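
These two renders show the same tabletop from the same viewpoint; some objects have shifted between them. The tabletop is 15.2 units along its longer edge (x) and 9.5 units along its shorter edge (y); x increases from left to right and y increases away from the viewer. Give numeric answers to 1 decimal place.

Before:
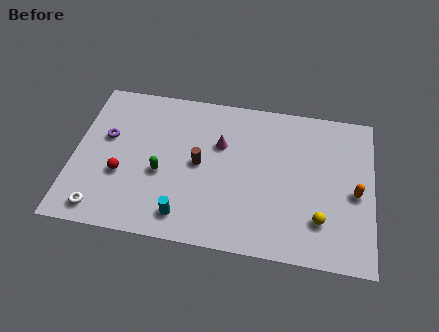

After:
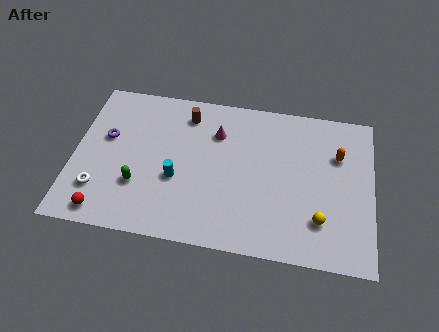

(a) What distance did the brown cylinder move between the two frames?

3.1

The brown cylinder was near (6.4, 4.8) before and (5.6, 7.8) after, so it travelled √(0.8² + 3.0²) ≈ 3.1 units.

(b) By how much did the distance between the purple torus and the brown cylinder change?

-0.4

They were about 4.9 units apart before and 4.5 after — 0.4 units closer together.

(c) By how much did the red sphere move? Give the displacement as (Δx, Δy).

(-0.7, -2.4)

From the two frames, the red sphere sits at roughly (2.5, 3.5) before and (1.8, 1.1) after.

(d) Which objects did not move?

the yellow sphere and the purple torus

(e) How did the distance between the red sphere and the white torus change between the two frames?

-1.1

Before: roughly 2.5 units apart; after: 1.4. That's 1.1 units closer together.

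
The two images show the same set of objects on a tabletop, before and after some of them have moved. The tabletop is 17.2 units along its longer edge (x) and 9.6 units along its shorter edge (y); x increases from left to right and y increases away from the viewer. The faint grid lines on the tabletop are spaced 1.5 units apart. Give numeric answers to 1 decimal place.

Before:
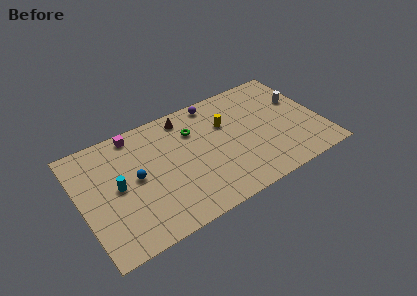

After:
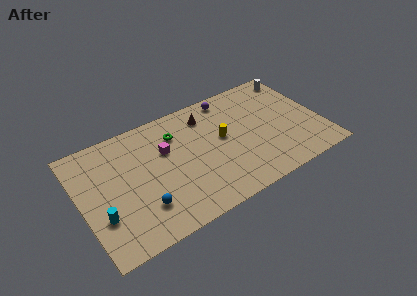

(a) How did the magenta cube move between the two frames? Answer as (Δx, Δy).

(1.9, -2.4)

The magenta cube started near (4.3, 8.6) and ended near (6.2, 6.2).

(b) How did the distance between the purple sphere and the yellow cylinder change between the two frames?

+1.1

They were about 2.3 units apart before and 3.4 after — 1.1 units further apart.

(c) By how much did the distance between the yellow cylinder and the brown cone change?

-0.8

They were about 3.3 units apart before and 2.5 after — 0.8 units closer together.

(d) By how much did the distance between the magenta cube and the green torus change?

-3.0

The distance was about 4.3 in the first image and 1.3 in the second, so they moved 3.0 units closer together.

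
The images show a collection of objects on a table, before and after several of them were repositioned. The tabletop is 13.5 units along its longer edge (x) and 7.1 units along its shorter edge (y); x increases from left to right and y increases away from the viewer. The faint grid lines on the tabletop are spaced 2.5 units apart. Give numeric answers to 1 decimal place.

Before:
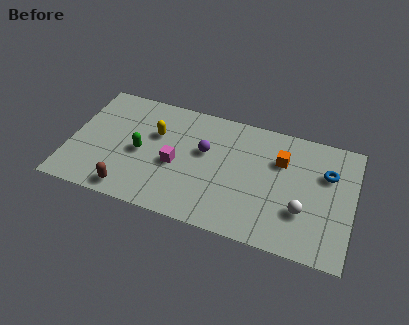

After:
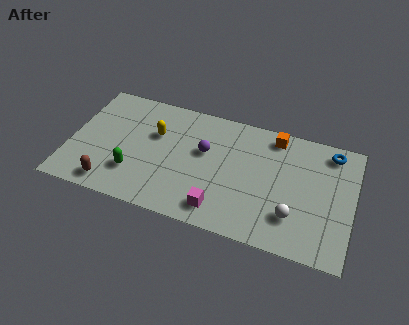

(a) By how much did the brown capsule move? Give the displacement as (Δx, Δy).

(-0.9, 0.1)

From the two frames, the brown capsule sits at roughly (3.1, 0.9) before and (2.2, 1.0) after.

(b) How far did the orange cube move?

1.4

From (10.0, 4.9) to (9.6, 6.2), the orange cube covered √(0.4² + 1.3²) ≈ 1.4 units.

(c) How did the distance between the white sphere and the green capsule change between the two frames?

-0.3

The distance was about 7.9 in the first image and 7.6 in the second, so they moved 0.3 units closer together.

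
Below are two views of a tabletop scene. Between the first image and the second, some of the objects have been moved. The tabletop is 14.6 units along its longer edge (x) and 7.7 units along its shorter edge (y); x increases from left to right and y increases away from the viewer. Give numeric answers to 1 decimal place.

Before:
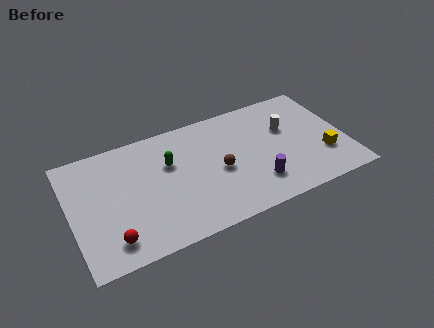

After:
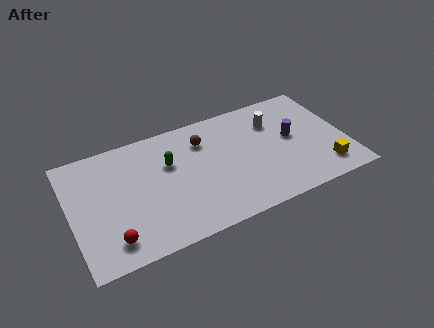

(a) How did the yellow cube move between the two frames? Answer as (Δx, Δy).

(-0.1, -0.9)

The yellow cube was at about (13.3, 2.4) and moved to about (13.2, 1.5).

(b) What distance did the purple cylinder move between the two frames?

3.2

From (9.6, 1.9) to (11.8, 4.2), the purple cylinder covered √(2.2² + 2.3²) ≈ 3.2 units.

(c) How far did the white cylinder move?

0.9

From (11.6, 4.9) to (11.0, 5.6), the white cylinder covered √(0.6² + 0.7²) ≈ 0.9 units.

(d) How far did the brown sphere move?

2.4

The brown sphere moved from about (7.8, 3.5) to (7.2, 5.8), a distance of √(0.6² + 2.3²) ≈ 2.4.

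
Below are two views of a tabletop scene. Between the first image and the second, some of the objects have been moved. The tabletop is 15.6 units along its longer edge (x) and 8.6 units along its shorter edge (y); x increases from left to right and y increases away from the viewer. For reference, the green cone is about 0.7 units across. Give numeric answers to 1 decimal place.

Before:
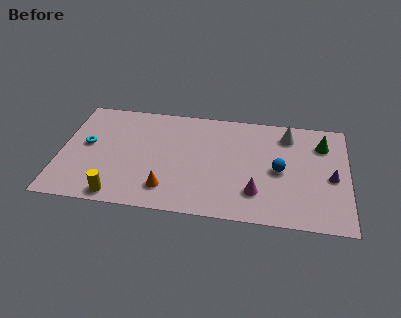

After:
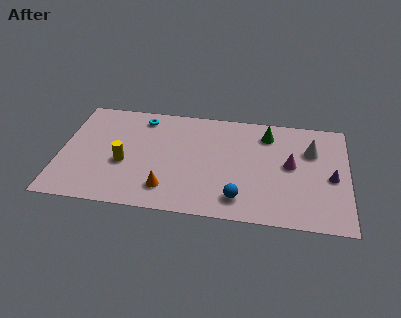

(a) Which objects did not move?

the orange cone and the purple cone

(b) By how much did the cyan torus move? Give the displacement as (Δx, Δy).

(2.9, 2.6)

The cyan torus started near (1.4, 4.7) and ended near (4.3, 7.3).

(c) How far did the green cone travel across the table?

3.0

The green cone was near (14.2, 6.5) before and (11.2, 6.9) after, so it travelled √(3.0² + 0.4²) ≈ 3.0 units.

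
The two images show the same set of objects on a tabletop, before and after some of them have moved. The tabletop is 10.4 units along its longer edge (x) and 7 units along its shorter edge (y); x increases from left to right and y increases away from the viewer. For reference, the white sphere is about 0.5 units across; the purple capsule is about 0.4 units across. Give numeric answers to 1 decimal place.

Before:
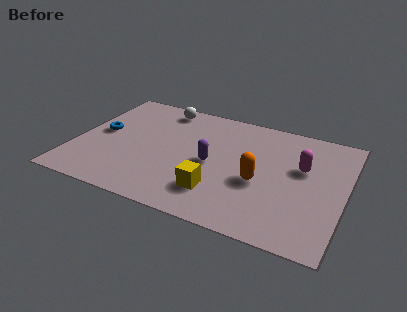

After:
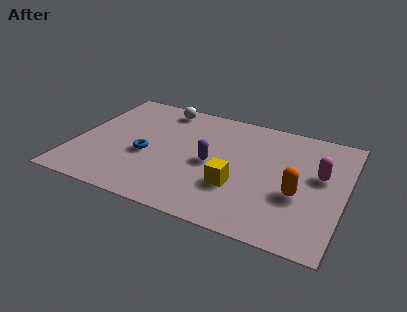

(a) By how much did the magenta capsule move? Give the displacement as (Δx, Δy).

(0.7, -0.2)

The magenta capsule was at about (8.7, 4.3) and moved to about (9.4, 4.1).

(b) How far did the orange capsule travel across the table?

1.5

From (7.2, 2.9) to (8.7, 2.7), the orange capsule covered √(1.5² + 0.2²) ≈ 1.5 units.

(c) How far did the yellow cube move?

0.9

From (5.7, 1.7) to (6.4, 2.3), the yellow cube covered √(0.7² + 0.6²) ≈ 0.9 units.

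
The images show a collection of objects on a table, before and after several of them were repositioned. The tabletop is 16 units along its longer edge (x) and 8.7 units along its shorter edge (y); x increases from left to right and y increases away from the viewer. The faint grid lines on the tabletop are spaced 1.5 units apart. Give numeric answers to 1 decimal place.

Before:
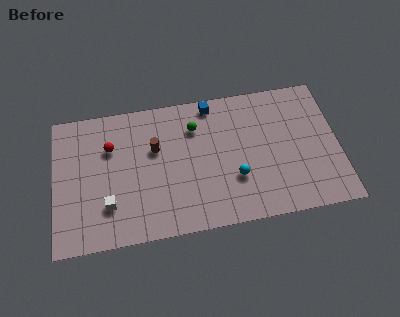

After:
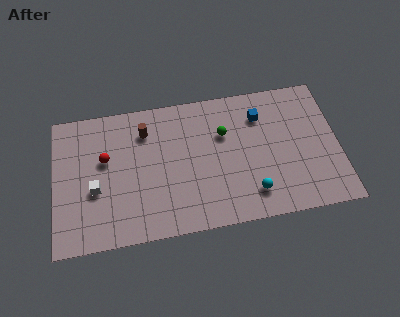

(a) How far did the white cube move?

1.3

From (3.0, 2.4) to (2.3, 3.5), the white cube covered √(0.7² + 1.1²) ≈ 1.3 units.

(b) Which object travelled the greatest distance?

the blue cube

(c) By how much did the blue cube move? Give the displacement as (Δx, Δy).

(2.7, -1.2)

The blue cube started near (9.0, 7.8) and ended near (11.7, 6.6).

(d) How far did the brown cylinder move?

1.3

From (5.7, 5.5) to (5.2, 6.7), the brown cylinder covered √(0.5² + 1.2²) ≈ 1.3 units.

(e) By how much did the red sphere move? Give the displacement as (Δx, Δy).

(-0.3, -0.7)

The red sphere was at about (3.2, 6.0) and moved to about (2.9, 5.3).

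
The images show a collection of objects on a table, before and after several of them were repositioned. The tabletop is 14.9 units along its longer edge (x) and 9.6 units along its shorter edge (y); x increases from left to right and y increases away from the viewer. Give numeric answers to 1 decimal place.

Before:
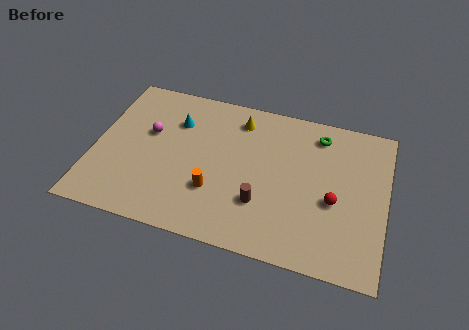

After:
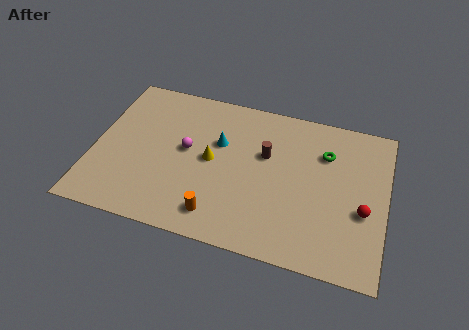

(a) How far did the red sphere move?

1.5

The red sphere moved from about (12.3, 4.0) to (13.8, 3.8), a distance of √(1.5² + 0.2²) ≈ 1.5.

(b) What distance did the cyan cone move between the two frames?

2.4

The cyan cone was near (4.0, 6.9) before and (6.3, 6.1) after, so it travelled √(2.3² + 0.8²) ≈ 2.4 units.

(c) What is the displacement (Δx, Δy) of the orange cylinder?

(0.3, -1.4)

From the two frames, the orange cylinder sits at roughly (6.3, 3.0) before and (6.6, 1.6) after.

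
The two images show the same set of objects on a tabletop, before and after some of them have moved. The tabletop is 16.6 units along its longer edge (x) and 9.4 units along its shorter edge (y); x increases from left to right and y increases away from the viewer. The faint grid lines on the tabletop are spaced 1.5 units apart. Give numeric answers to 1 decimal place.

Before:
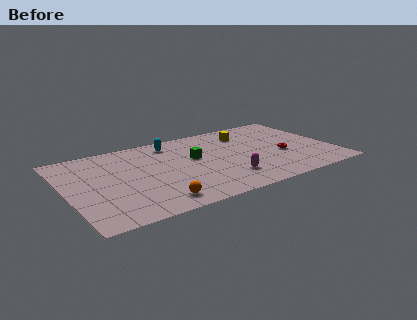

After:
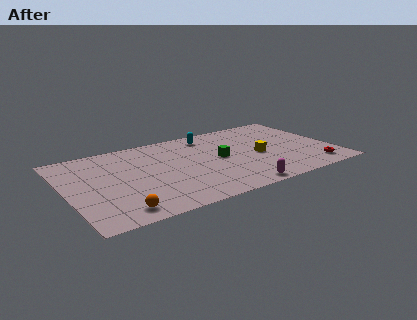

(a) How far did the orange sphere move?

2.3

The orange sphere was near (5.0, 1.4) before and (2.7, 1.3) after, so it travelled √(2.3² + 0.1²) ≈ 2.3 units.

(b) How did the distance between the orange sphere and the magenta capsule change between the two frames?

+2.6

Before: roughly 4.7 units apart; after: 7.3. That's 2.6 units further apart.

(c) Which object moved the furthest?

the yellow cube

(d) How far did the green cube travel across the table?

1.7

The green cube was near (8.0, 5.5) before and (9.5, 4.8) after, so it travelled √(1.5² + 0.7²) ≈ 1.7 units.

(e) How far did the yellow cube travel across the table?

3.1

The yellow cube moved from about (11.6, 7.3) to (11.9, 4.2), a distance of √(0.3² + 3.1²) ≈ 3.1.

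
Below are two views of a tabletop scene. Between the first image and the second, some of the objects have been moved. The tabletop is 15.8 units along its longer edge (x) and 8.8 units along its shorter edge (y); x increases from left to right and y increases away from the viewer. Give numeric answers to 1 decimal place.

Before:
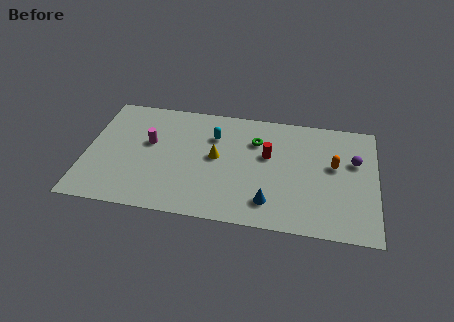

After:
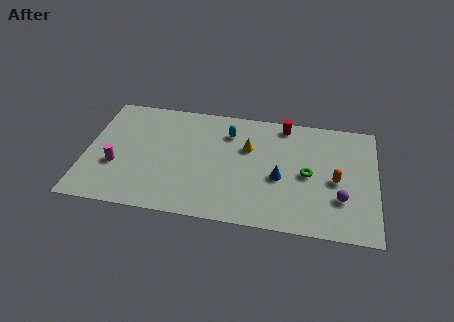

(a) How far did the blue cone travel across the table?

2.0

The blue cone was near (10.1, 1.8) before and (10.6, 3.7) after, so it travelled √(0.5² + 1.9²) ≈ 2.0 units.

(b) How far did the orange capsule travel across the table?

1.1

The orange capsule was near (13.5, 5.1) before and (13.6, 4.0) after, so it travelled √(0.1² + 1.1²) ≈ 1.1 units.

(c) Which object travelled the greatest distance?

the green torus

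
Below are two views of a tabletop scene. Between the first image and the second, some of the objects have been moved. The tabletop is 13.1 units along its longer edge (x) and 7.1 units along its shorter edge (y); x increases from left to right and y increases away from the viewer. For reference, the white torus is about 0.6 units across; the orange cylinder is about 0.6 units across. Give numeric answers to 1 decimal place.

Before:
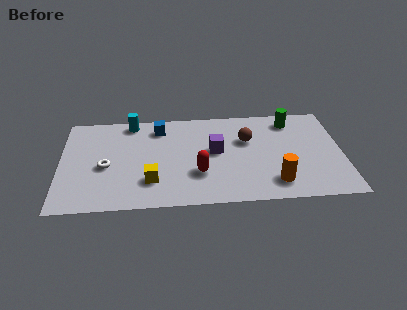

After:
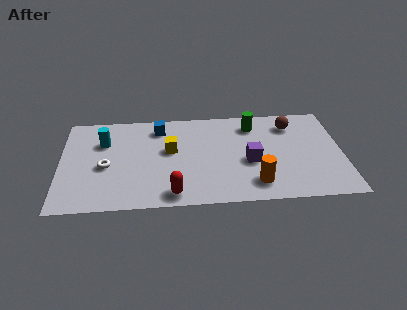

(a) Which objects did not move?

the white torus and the blue cube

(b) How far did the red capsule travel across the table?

1.8

From (6.4, 2.3) to (5.2, 0.9), the red capsule covered √(1.2² + 1.4²) ≈ 1.8 units.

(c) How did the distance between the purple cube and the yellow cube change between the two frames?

+0.3

They were about 3.6 units apart before and 3.9 after — 0.3 units further apart.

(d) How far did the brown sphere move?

2.3

The brown sphere moved from about (8.7, 4.6) to (10.8, 5.6), a distance of √(2.1² + 1.0²) ≈ 2.3.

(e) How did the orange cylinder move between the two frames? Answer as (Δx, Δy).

(-0.9, 0.0)

The orange cylinder started near (9.9, 1.4) and ended near (9.0, 1.4).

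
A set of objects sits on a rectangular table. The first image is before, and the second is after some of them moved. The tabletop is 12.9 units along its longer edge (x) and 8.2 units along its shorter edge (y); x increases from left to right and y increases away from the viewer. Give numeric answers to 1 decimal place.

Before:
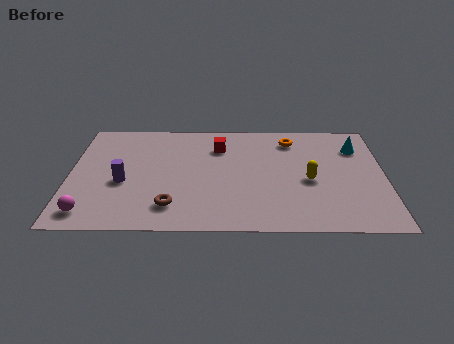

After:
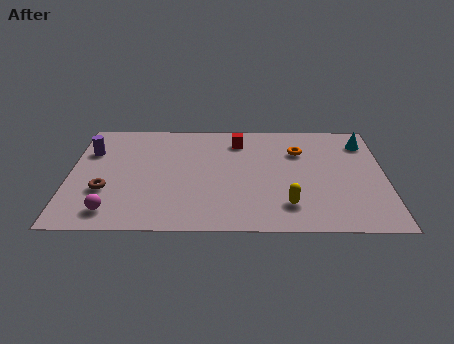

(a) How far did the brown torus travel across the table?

2.9

The brown torus was near (4.2, 1.7) before and (1.5, 2.8) after, so it travelled √(2.7² + 1.1²) ≈ 2.9 units.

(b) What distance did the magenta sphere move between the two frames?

0.9

The magenta sphere moved from about (0.9, 1.2) to (1.8, 1.3), a distance of √(0.9² + 0.1²) ≈ 0.9.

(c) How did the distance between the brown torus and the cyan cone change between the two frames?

+2.4

The distance was about 8.8 in the first image and 11.2 in the second, so they moved 2.4 units further apart.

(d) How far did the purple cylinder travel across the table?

2.7

The purple cylinder was near (2.2, 3.4) before and (0.8, 5.7) after, so it travelled √(1.4² + 2.3²) ≈ 2.7 units.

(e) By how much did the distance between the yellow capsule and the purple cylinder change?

+1.4

Before: roughly 7.6 units apart; after: 9.0. That's 1.4 units further apart.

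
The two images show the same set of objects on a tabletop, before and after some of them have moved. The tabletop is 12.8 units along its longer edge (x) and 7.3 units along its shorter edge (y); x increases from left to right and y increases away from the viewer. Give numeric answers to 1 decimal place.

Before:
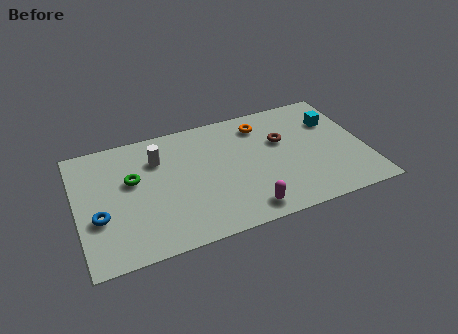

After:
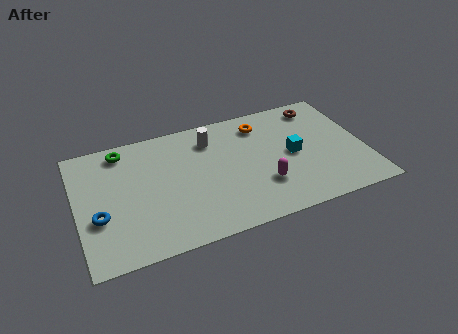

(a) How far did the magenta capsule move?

1.5

The magenta capsule moved from about (7.2, 1.0) to (8.1, 2.2), a distance of √(0.9² + 1.2²) ≈ 1.5.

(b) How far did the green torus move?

1.9

From (2.5, 4.4) to (2.2, 6.3), the green torus covered √(0.3² + 1.9²) ≈ 1.9 units.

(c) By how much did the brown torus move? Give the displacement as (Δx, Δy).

(1.9, 1.6)

The brown torus started near (9.2, 4.6) and ended near (11.1, 6.2).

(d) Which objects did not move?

the orange torus and the blue torus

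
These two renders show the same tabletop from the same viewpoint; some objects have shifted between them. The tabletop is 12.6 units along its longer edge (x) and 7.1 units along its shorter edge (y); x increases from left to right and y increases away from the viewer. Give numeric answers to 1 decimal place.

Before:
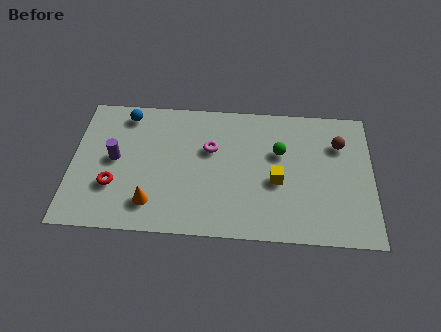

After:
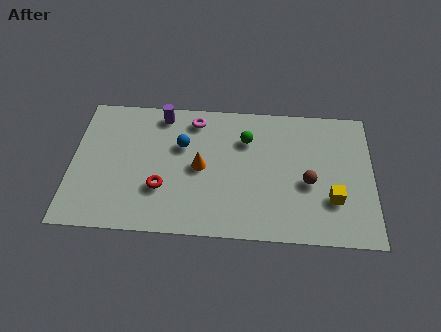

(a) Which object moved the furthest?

the purple cylinder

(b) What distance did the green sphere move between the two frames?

1.5

The green sphere moved from about (8.7, 4.5) to (7.3, 5.1), a distance of √(1.4² + 0.6²) ≈ 1.5.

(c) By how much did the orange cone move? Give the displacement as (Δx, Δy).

(2.0, 2.0)

The orange cone was at about (3.4, 1.5) and moved to about (5.4, 3.5).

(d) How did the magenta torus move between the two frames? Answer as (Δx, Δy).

(-0.7, 1.5)

The magenta torus started near (5.8, 4.5) and ended near (5.1, 6.0).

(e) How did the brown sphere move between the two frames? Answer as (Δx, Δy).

(-1.3, -2.1)

The brown sphere started near (11.2, 5.1) and ended near (9.9, 3.0).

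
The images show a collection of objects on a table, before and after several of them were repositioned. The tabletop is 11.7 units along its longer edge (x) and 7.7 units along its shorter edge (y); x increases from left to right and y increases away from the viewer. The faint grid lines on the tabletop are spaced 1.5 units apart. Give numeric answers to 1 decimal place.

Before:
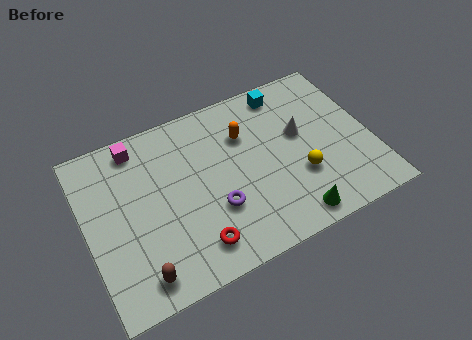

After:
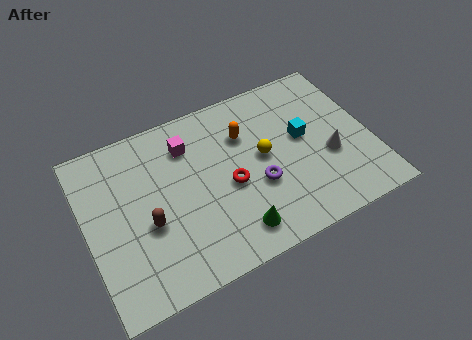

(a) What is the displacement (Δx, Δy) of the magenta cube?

(2.0, -0.8)

From the two frames, the magenta cube sits at roughly (2.4, 6.7) before and (4.4, 5.9) after.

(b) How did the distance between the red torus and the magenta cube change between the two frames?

-2.7

The distance was about 5.6 in the first image and 2.9 in the second, so they moved 2.7 units closer together.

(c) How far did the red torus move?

2.6

The red torus was near (4.1, 1.4) before and (5.8, 3.4) after, so it travelled √(1.7² + 2.0²) ≈ 2.6 units.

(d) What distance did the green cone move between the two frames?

2.3

The green cone was near (8.0, 0.9) before and (5.7, 1.3) after, so it travelled √(2.3² + 0.4²) ≈ 2.3 units.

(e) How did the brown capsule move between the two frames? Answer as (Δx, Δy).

(0.6, 2.0)

The brown capsule was at about (1.8, 1.1) and moved to about (2.4, 3.1).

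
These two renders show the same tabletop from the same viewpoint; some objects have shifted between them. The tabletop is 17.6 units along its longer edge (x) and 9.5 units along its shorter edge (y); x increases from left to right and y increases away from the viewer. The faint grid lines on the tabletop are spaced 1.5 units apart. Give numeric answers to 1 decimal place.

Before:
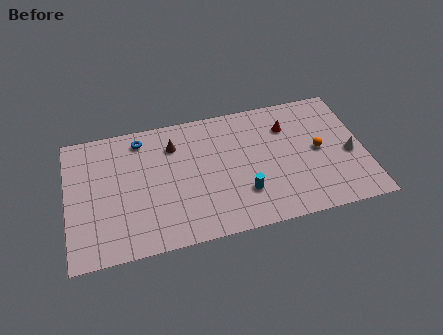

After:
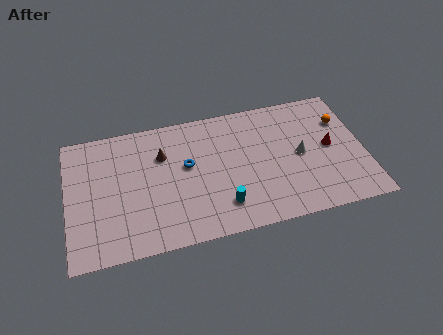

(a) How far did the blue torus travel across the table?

3.7

From (4.5, 8.1) to (7.1, 5.5), the blue torus covered √(2.6² + 2.6²) ≈ 3.7 units.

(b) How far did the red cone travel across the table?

3.2

The red cone was near (13.2, 7.0) before and (15.6, 4.9) after, so it travelled √(2.4² + 2.1²) ≈ 3.2 units.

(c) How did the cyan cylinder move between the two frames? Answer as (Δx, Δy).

(-1.3, -0.6)

From the two frames, the cyan cylinder sits at roughly (10.3, 2.7) before and (9.0, 2.1) after.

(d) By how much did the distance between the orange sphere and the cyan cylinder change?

+3.7

They were about 5.1 units apart before and 8.8 after — 3.7 units further apart.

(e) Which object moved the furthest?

the blue torus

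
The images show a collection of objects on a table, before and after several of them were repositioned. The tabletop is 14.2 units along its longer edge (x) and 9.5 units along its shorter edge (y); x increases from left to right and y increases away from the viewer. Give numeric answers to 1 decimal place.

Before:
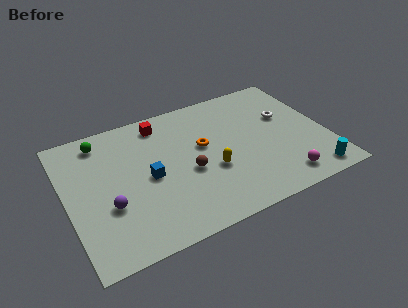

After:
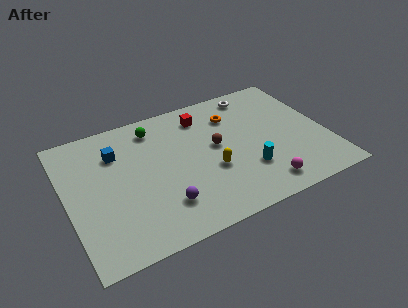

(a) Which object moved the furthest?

the cyan cylinder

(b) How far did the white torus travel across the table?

2.8

The white torus moved from about (12.2, 5.9) to (10.8, 8.3), a distance of √(1.4² + 2.4²) ≈ 2.8.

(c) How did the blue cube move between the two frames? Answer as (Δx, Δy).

(-1.5, 2.4)

From the two frames, the blue cube sits at roughly (4.4, 4.5) before and (2.9, 6.9) after.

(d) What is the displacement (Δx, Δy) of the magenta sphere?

(-1.1, 0.0)

From the two frames, the magenta sphere sits at roughly (11.3, 1.4) before and (10.2, 1.4) after.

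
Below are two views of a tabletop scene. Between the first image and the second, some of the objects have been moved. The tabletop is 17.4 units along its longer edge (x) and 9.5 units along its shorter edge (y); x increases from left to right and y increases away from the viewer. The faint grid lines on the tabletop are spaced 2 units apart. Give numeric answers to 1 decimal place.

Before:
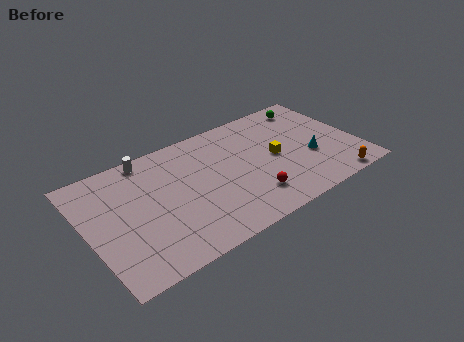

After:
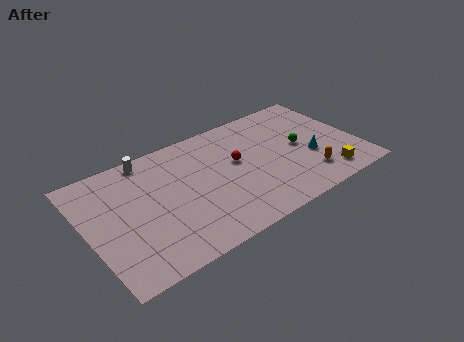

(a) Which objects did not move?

the white cylinder and the cyan cone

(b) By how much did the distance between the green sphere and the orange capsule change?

-4.6

They were about 7.3 units apart before and 2.7 after — 4.6 units closer together.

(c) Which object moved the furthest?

the yellow cube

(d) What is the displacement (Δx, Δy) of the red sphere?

(-0.3, 3.3)

From the two frames, the red sphere sits at roughly (10.0, 2.2) before and (9.7, 5.5) after.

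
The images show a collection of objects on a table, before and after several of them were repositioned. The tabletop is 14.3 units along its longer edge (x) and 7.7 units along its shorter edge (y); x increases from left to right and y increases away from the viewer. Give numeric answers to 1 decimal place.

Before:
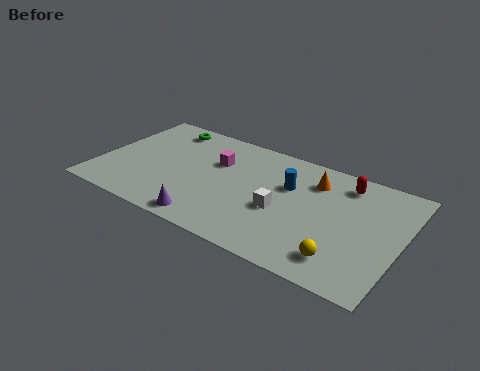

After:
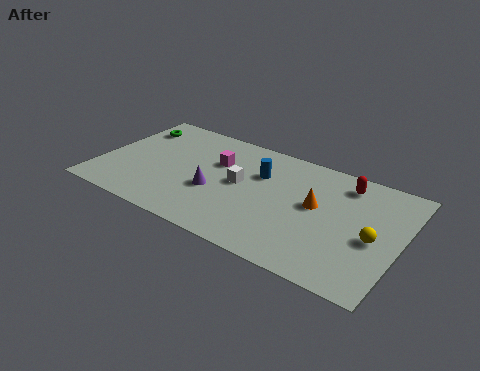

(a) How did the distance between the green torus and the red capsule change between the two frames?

+1.5

The distance was about 8.8 in the first image and 10.3 in the second, so they moved 1.5 units further apart.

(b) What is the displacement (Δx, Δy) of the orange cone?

(0.3, -1.6)

From the two frames, the orange cone sits at roughly (10.0, 5.9) before and (10.3, 4.3) after.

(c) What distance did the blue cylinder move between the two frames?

1.4

The blue cylinder moved from about (8.9, 5.0) to (7.5, 5.2), a distance of √(1.4² + 0.2²) ≈ 1.4.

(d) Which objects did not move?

the magenta cube and the red capsule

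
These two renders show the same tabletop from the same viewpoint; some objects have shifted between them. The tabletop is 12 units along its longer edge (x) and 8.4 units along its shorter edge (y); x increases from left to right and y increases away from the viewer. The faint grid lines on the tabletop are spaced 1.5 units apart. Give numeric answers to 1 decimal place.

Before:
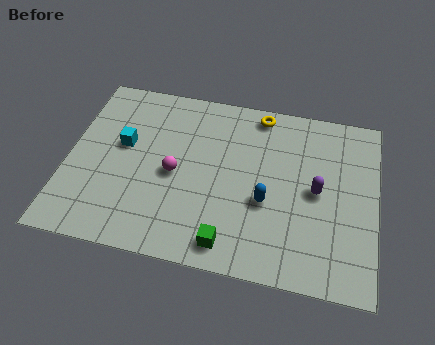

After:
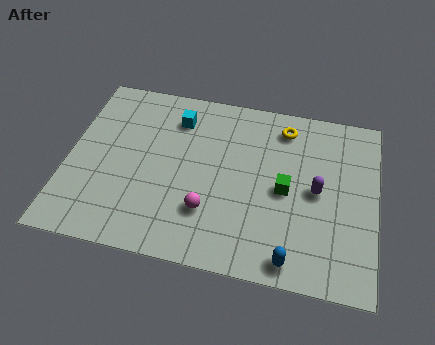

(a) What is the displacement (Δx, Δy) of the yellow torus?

(1.0, -0.5)

From the two frames, the yellow torus sits at roughly (7.3, 7.5) before and (8.3, 7.0) after.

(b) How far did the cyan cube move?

2.6

The cyan cube moved from about (2.1, 4.9) to (4.1, 6.6), a distance of √(2.0² + 1.7²) ≈ 2.6.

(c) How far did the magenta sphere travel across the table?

2.1

The magenta sphere moved from about (4.2, 3.9) to (5.6, 2.4), a distance of √(1.4² + 1.5²) ≈ 2.1.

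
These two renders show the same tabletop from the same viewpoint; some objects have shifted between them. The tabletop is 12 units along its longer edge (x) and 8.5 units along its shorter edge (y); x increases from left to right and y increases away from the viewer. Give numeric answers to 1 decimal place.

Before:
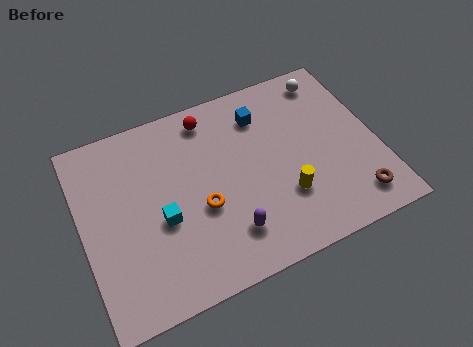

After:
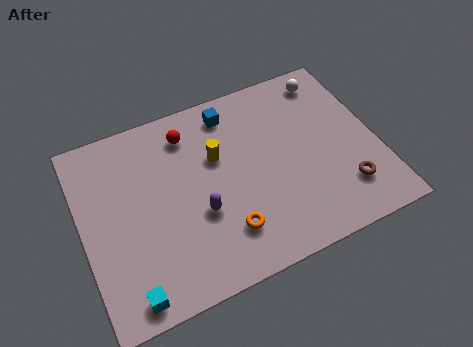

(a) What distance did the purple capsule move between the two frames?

1.6

The purple capsule was near (5.6, 1.9) before and (4.6, 3.2) after, so it travelled √(1.0² + 1.3²) ≈ 1.6 units.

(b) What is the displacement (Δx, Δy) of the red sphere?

(-0.9, -0.4)

From the two frames, the red sphere sits at roughly (5.5, 7.3) before and (4.6, 6.9) after.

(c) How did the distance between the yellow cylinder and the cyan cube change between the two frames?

+1.1

The distance was about 5.0 in the first image and 6.1 in the second, so they moved 1.1 units further apart.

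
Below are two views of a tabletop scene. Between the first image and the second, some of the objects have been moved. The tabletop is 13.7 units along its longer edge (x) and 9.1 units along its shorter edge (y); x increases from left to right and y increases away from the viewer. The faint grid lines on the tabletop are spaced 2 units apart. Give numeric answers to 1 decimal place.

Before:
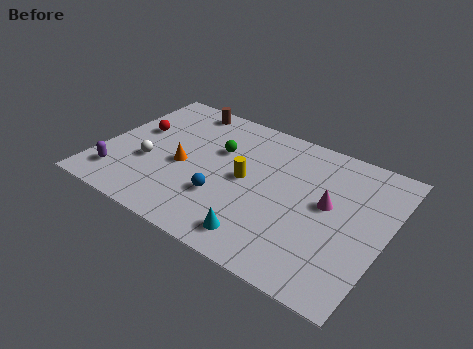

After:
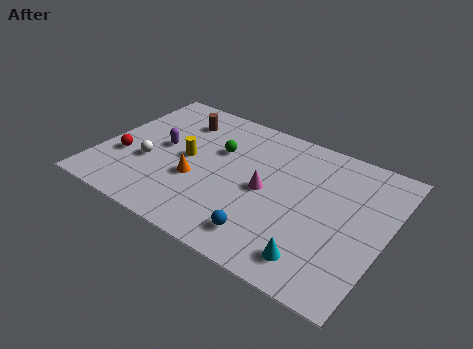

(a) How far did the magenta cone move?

3.0

The magenta cone was near (10.9, 5.0) before and (8.0, 4.4) after, so it travelled √(2.9² + 0.6²) ≈ 3.0 units.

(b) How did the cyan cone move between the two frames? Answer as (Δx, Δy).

(2.6, 0.1)

From the two frames, the cyan cone sits at roughly (8.3, 1.4) before and (10.9, 1.5) after.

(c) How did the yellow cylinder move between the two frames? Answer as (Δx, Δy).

(-2.9, 0.0)

The yellow cylinder was at about (7.0, 4.6) and moved to about (4.1, 4.6).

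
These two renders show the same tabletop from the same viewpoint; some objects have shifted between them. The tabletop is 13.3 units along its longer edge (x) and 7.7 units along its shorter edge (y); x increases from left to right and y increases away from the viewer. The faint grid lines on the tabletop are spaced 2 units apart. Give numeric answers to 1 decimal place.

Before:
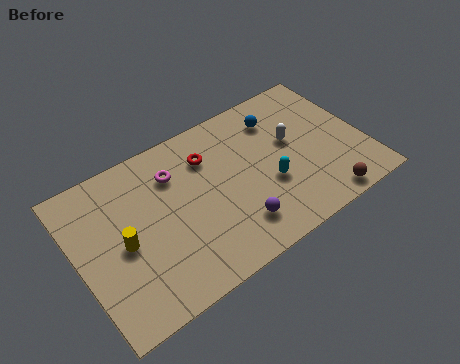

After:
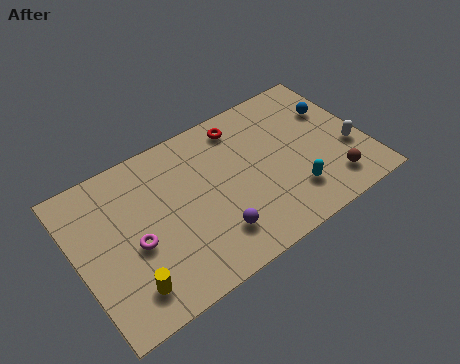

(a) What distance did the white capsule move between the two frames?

2.9

The white capsule was near (10.1, 4.5) before and (12.5, 2.8) after, so it travelled √(2.4² + 1.7²) ≈ 2.9 units.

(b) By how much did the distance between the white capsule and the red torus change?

+1.8

Before: roughly 4.0 units apart; after: 5.8. That's 1.8 units further apart.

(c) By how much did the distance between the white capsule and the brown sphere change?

-2.1

Before: roughly 3.8 units apart; after: 1.7. That's 2.1 units closer together.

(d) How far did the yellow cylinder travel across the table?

2.1

The yellow cylinder moved from about (2.0, 3.6) to (1.9, 1.5), a distance of √(0.1² + 2.1²) ≈ 2.1.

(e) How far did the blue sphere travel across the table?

2.6

From (9.7, 6.0) to (12.2, 5.2), the blue sphere covered √(2.5² + 0.8²) ≈ 2.6 units.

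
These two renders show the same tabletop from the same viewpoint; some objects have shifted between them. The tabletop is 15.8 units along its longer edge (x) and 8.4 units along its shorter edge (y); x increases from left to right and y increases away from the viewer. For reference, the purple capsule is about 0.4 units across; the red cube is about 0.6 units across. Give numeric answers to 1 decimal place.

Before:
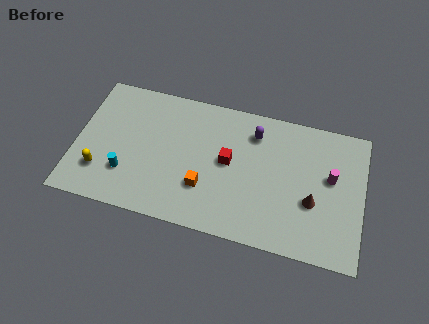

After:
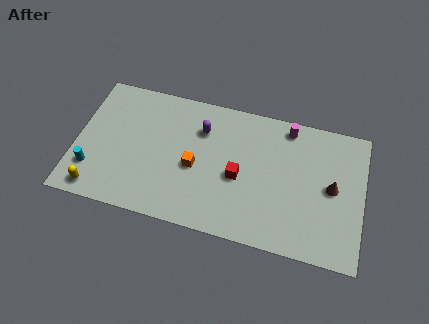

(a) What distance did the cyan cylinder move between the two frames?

1.9

The cyan cylinder was near (2.9, 2.4) before and (1.0, 2.2) after, so it travelled √(1.9² + 0.2²) ≈ 1.9 units.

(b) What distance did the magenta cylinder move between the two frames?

3.5

From (14.0, 4.9) to (11.5, 7.4), the magenta cylinder covered √(2.5² + 2.5²) ≈ 3.5 units.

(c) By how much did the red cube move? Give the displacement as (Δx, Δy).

(0.6, -0.8)

The red cube was at about (8.4, 4.5) and moved to about (9.0, 3.7).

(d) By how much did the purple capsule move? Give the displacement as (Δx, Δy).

(-2.9, -0.5)

From the two frames, the purple capsule sits at roughly (9.7, 6.6) before and (6.8, 6.1) after.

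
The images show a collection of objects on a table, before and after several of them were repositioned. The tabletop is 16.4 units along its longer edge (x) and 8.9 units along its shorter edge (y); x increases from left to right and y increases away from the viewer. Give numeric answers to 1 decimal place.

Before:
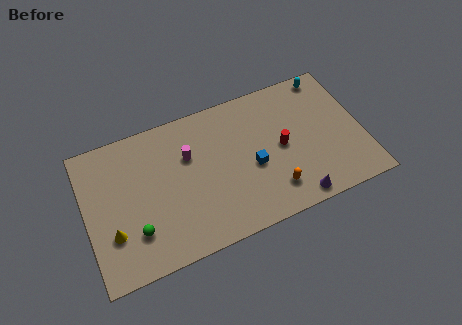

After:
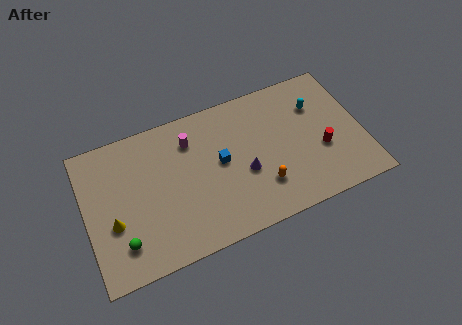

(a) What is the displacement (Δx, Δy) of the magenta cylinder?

(0.2, 0.9)

From the two frames, the magenta cylinder sits at roughly (6.2, 5.9) before and (6.4, 6.8) after.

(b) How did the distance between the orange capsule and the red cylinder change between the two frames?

+1.2

Before: roughly 2.6 units apart; after: 3.8. That's 1.2 units further apart.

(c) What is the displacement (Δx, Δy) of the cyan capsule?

(-0.9, -1.7)

The cyan capsule was at about (14.8, 8.0) and moved to about (13.9, 6.3).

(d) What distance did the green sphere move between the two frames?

0.9

From (2.7, 2.4) to (1.9, 2.0), the green sphere covered √(0.8² + 0.4²) ≈ 0.9 units.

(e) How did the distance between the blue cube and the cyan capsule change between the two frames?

-0.4

The distance was about 6.5 in the first image and 6.1 in the second, so they moved 0.4 units closer together.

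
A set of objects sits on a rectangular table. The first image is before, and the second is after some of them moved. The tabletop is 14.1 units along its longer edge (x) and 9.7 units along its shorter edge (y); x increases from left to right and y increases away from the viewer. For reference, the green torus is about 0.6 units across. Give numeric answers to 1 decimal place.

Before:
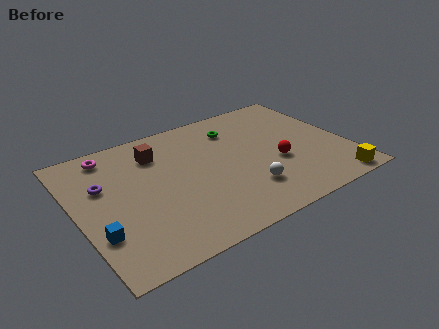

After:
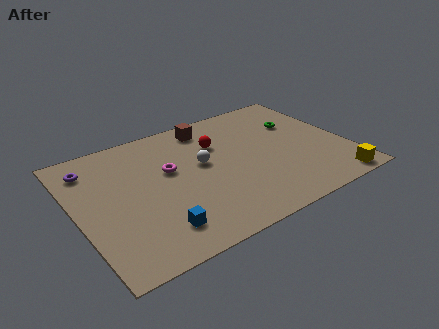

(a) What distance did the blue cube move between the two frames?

3.0

The blue cube was near (0.8, 2.9) before and (3.6, 1.9) after, so it travelled √(2.8² + 1.0²) ≈ 3.0 units.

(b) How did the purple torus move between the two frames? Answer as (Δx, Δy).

(-0.4, 1.6)

The purple torus started near (1.5, 6.2) and ended near (1.1, 7.8).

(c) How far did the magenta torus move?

3.7

From (2.2, 8.4) to (4.9, 5.8), the magenta torus covered √(2.7² + 2.6²) ≈ 3.7 units.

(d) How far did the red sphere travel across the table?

4.0

From (10.3, 3.8) to (7.6, 6.7), the red sphere covered √(2.7² + 2.9²) ≈ 4.0 units.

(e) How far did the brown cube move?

3.0

The brown cube moved from about (4.5, 7.4) to (7.4, 8.3), a distance of √(2.9² + 0.9²) ≈ 3.0.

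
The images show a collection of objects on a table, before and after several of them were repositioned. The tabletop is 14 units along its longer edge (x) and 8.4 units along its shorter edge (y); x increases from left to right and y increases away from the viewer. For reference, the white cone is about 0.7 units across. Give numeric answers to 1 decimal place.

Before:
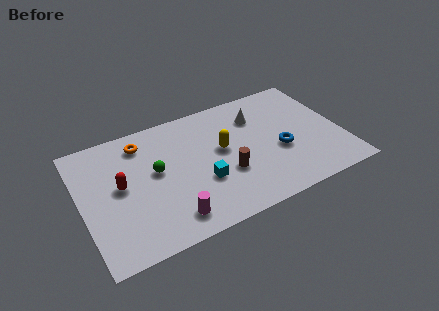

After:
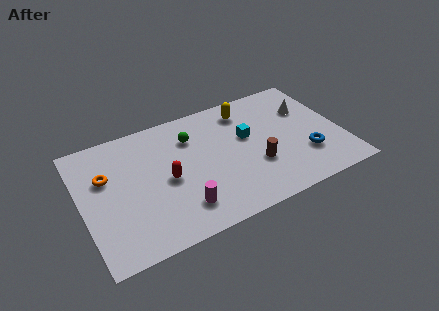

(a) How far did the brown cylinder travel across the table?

1.6

From (7.6, 3.0) to (9.2, 2.9), the brown cylinder covered √(1.6² + 0.1²) ≈ 1.6 units.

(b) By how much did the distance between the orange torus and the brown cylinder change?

+2.5

Before: roughly 5.7 units apart; after: 8.2. That's 2.5 units further apart.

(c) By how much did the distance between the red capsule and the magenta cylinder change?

-1.7

The distance was about 3.9 in the first image and 2.2 in the second, so they moved 1.7 units closer together.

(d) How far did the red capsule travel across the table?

2.5

The red capsule moved from about (2.1, 4.5) to (4.5, 3.9), a distance of √(2.4² + 0.6²) ≈ 2.5.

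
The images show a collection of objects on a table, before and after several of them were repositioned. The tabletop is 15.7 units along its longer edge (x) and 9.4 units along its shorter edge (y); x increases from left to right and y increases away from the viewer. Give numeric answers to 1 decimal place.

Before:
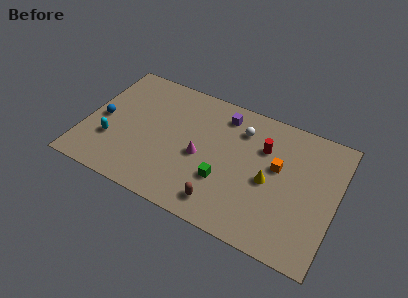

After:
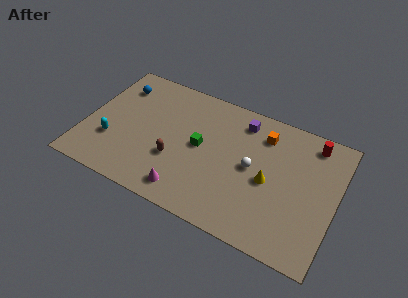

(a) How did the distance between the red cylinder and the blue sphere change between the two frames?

+2.1

The distance was about 10.2 in the first image and 12.3 in the second, so they moved 2.1 units further apart.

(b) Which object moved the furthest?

the brown capsule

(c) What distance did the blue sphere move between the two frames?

3.0

The blue sphere was near (1.0, 4.4) before and (1.6, 7.3) after, so it travelled √(0.6² + 2.9²) ≈ 3.0 units.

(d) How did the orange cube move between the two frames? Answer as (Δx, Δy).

(-1.1, 1.9)

From the two frames, the orange cube sits at roughly (12.0, 5.5) before and (10.9, 7.4) after.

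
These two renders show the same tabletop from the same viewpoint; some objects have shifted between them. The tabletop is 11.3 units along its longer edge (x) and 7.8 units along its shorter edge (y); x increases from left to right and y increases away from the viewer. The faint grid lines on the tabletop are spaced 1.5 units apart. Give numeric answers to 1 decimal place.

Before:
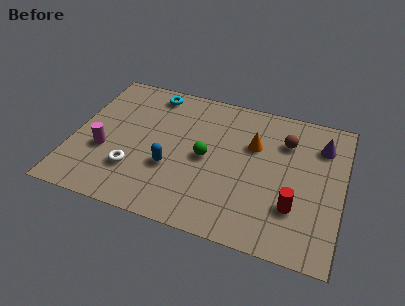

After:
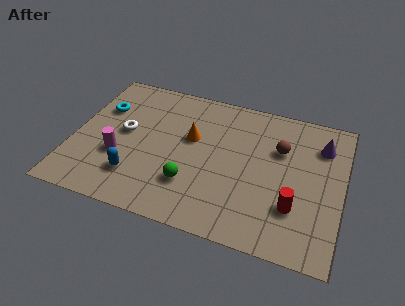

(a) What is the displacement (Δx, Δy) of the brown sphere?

(-0.2, -0.5)

The brown sphere started near (8.8, 5.7) and ended near (8.6, 5.2).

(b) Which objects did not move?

the red cylinder and the purple cone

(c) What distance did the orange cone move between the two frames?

2.6

From (7.5, 5.1) to (4.9, 4.7), the orange cone covered √(2.6² + 0.4²) ≈ 2.6 units.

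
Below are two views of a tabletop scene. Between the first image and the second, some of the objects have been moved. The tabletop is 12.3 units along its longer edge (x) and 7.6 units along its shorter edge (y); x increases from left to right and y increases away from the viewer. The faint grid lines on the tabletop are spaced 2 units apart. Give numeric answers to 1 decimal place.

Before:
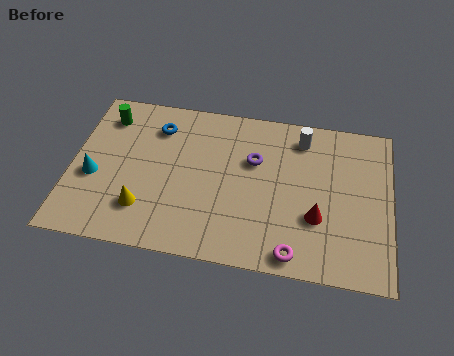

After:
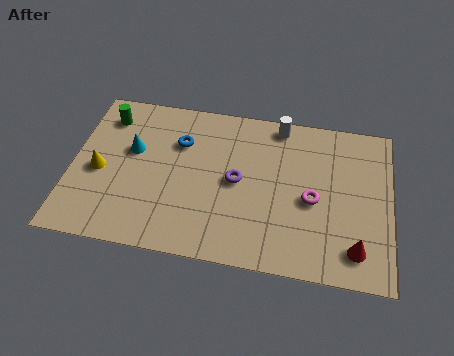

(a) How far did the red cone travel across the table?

1.9

The red cone was near (9.5, 2.6) before and (11.0, 1.4) after, so it travelled √(1.5² + 1.2²) ≈ 1.9 units.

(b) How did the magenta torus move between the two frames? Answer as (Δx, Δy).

(0.6, 2.6)

The magenta torus was at about (8.7, 0.8) and moved to about (9.3, 3.4).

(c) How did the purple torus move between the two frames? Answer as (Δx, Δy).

(-0.6, -1.1)

The purple torus started near (7.0, 4.9) and ended near (6.4, 3.8).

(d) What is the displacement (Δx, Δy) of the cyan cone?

(1.4, 1.5)

The cyan cone started near (0.9, 3.1) and ended near (2.3, 4.6).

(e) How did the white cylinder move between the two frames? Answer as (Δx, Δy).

(-0.9, 0.5)

The white cylinder started near (8.8, 6.3) and ended near (7.9, 6.8).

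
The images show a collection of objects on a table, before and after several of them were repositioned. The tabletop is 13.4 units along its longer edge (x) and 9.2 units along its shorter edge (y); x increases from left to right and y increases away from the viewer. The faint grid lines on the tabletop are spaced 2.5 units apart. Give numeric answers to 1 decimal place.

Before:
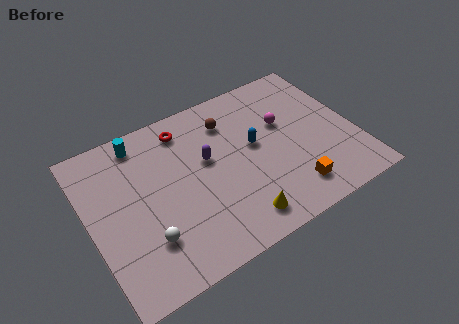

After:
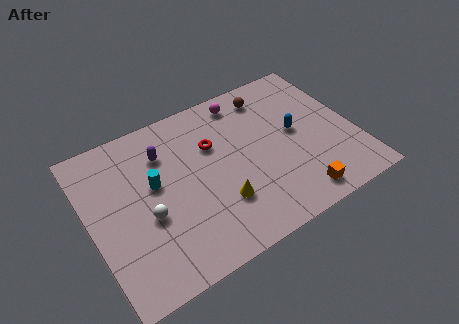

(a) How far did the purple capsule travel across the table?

2.4

The purple capsule was near (6.0, 5.4) before and (4.0, 6.8) after, so it travelled √(2.0² + 1.4²) ≈ 2.4 units.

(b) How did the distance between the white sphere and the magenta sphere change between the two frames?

-1.1

Before: roughly 8.2 units apart; after: 7.1. That's 1.1 units closer together.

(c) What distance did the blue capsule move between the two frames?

2.1

The blue capsule was near (8.4, 5.1) before and (10.5, 4.9) after, so it travelled √(2.1² + 0.2²) ≈ 2.1 units.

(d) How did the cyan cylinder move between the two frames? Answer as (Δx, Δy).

(0.3, -2.7)

From the two frames, the cyan cylinder sits at roughly (3.0, 8.0) before and (3.3, 5.3) after.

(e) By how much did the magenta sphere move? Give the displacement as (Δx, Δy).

(-1.7, 2.3)

The magenta sphere was at about (10.0, 5.7) and moved to about (8.3, 8.0).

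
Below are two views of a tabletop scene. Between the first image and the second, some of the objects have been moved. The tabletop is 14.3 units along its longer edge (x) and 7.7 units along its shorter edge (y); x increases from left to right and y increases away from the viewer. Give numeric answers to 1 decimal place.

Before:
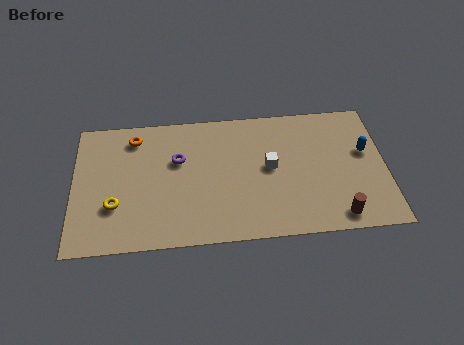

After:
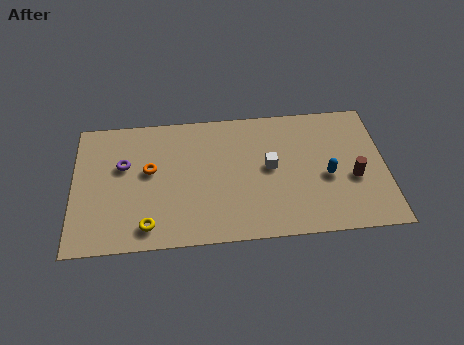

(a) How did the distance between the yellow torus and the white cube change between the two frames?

-1.0

The distance was about 7.3 in the first image and 6.3 in the second, so they moved 1.0 units closer together.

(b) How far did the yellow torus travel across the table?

2.0

From (1.9, 2.5) to (3.4, 1.2), the yellow torus covered √(1.5² + 1.3²) ≈ 2.0 units.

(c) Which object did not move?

the white cube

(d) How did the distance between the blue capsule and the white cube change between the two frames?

-1.7

Before: roughly 4.4 units apart; after: 2.7. That's 1.7 units closer together.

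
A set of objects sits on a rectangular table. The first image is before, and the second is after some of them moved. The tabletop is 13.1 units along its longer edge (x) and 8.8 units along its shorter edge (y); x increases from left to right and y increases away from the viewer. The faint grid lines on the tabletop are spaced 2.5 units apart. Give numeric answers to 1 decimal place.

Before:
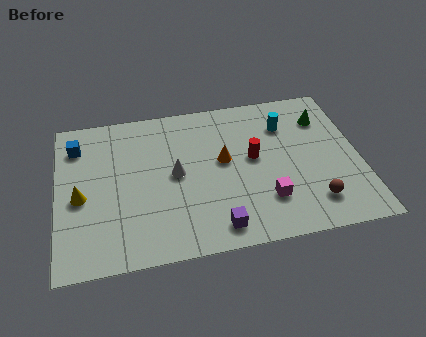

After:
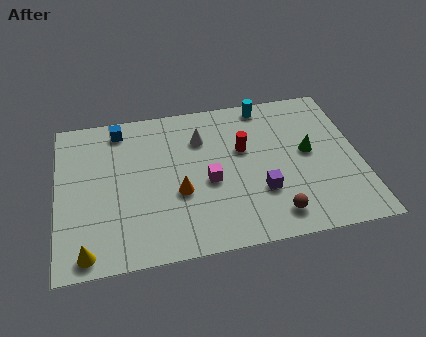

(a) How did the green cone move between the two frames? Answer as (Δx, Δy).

(-0.8, -1.9)

The green cone started near (11.7, 6.6) and ended near (10.9, 4.7).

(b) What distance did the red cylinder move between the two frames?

0.7

From (8.5, 4.8) to (8.1, 5.4), the red cylinder covered √(0.4² + 0.6²) ≈ 0.7 units.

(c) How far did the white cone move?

2.2

The white cone was near (5.1, 4.5) before and (6.3, 6.4) after, so it travelled √(1.2² + 1.9²) ≈ 2.2 units.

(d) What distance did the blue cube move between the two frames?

2.0

From (0.9, 6.9) to (2.8, 7.6), the blue cube covered √(1.9² + 0.7²) ≈ 2.0 units.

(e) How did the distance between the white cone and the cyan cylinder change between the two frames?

-2.0

They were about 5.3 units apart before and 3.3 after — 2.0 units closer together.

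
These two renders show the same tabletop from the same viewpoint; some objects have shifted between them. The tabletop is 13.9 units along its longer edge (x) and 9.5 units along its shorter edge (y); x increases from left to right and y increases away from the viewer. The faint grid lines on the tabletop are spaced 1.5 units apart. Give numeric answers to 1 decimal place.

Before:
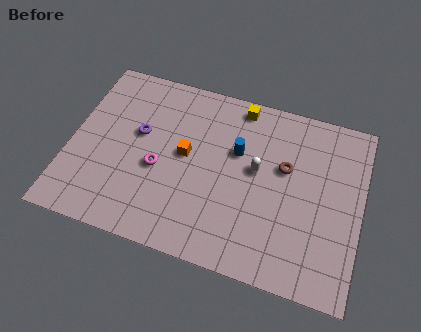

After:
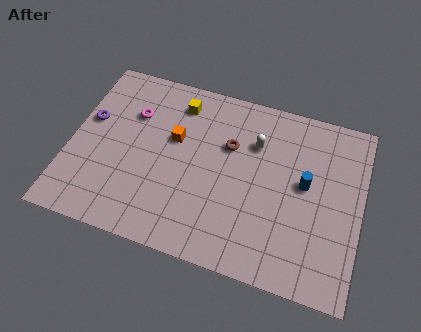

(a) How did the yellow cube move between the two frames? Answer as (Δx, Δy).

(-2.9, -0.7)

From the two frames, the yellow cube sits at roughly (7.8, 8.5) before and (4.9, 7.8) after.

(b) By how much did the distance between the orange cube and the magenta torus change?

+0.6

The distance was about 1.6 in the first image and 2.2 in the second, so they moved 0.6 units further apart.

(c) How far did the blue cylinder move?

3.4

The blue cylinder moved from about (7.9, 6.0) to (11.2, 5.2), a distance of √(3.3² + 0.8²) ≈ 3.4.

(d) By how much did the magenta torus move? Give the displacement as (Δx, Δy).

(-1.5, 2.6)

The magenta torus started near (4.3, 4.0) and ended near (2.8, 6.6).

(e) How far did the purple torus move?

2.4

From (3.2, 5.6) to (0.8, 5.7), the purple torus covered √(2.4² + 0.1²) ≈ 2.4 units.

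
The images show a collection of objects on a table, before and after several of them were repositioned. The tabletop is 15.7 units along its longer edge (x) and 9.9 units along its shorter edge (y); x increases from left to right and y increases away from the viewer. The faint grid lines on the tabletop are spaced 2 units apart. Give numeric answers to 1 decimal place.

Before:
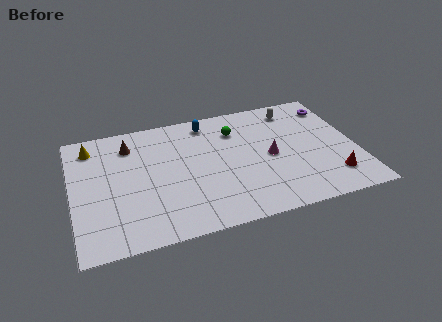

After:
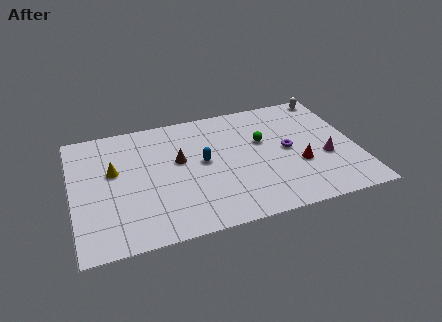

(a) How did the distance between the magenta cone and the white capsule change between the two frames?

+1.3

The distance was about 4.0 in the first image and 5.3 in the second, so they moved 1.3 units further apart.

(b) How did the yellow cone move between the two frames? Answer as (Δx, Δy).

(1.1, -2.3)

The yellow cone started near (1.2, 8.2) and ended near (2.3, 5.9).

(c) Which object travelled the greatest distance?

the purple torus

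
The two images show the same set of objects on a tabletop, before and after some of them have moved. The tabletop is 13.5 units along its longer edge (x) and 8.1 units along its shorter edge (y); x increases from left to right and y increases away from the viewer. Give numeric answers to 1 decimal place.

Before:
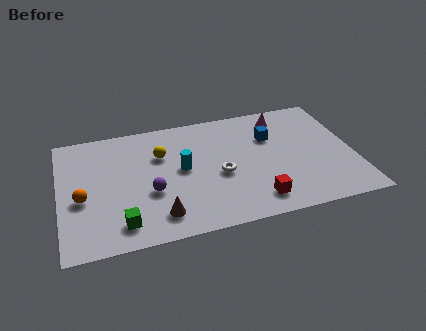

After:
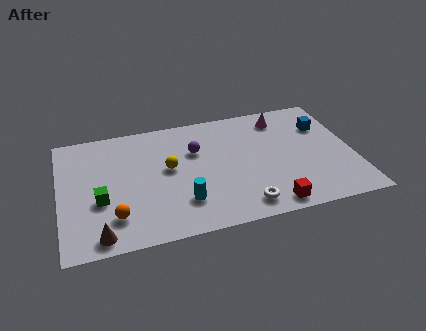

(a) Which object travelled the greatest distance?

the purple sphere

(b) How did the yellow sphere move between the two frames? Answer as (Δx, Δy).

(0.3, -1.0)

The yellow sphere started near (4.7, 5.5) and ended near (5.0, 4.5).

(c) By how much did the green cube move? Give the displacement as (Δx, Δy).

(-0.9, 1.7)

The green cube was at about (2.7, 1.4) and moved to about (1.8, 3.1).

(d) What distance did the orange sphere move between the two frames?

2.1

The orange sphere moved from about (1.0, 3.4) to (2.4, 1.9), a distance of √(1.4² + 1.5²) ≈ 2.1.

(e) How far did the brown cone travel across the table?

2.8

The brown cone was near (4.4, 1.5) before and (1.7, 0.9) after, so it travelled √(2.7² + 0.6²) ≈ 2.8 units.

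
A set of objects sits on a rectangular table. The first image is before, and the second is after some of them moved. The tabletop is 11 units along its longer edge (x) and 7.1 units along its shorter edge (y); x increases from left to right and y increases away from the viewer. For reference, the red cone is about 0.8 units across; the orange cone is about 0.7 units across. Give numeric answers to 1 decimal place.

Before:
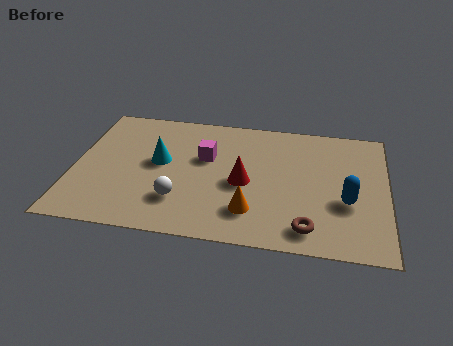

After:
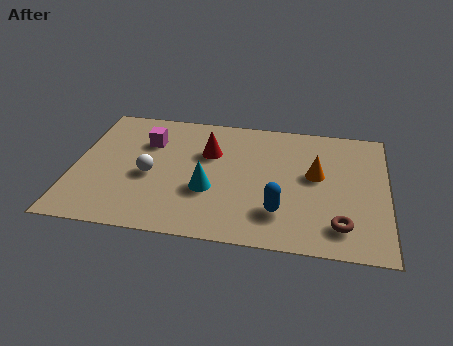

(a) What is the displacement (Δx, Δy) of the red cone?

(-1.3, 1.5)

The red cone started near (6.0, 3.2) and ended near (4.7, 4.7).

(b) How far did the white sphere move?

1.6

From (3.8, 1.9) to (2.7, 3.1), the white sphere covered √(1.1² + 1.2²) ≈ 1.6 units.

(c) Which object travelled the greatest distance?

the orange cone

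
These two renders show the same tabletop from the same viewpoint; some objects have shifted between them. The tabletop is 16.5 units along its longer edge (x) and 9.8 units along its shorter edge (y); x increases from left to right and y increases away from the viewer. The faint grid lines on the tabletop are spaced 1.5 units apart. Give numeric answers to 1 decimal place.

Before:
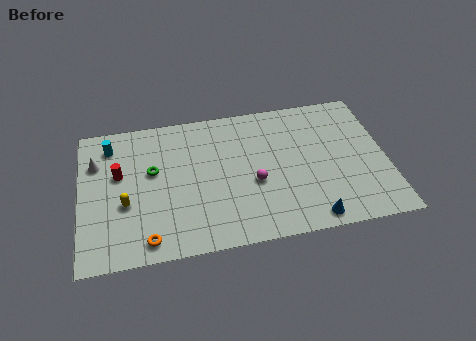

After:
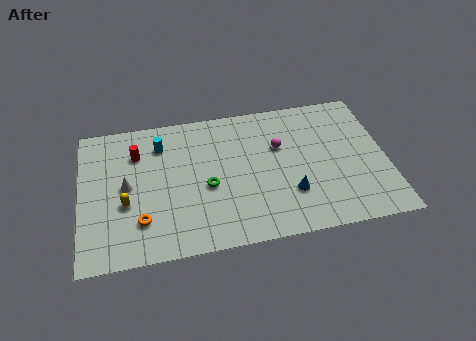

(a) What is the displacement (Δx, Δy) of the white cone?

(1.6, -1.9)

The white cone started near (0.9, 6.9) and ended near (2.5, 5.0).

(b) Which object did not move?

the yellow capsule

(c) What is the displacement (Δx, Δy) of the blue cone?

(-1.0, 1.9)

From the two frames, the blue cone sits at roughly (12.2, 1.0) before and (11.2, 2.9) after.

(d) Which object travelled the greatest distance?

the green torus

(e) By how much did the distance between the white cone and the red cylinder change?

+0.7

They were about 1.6 units apart before and 2.3 after — 0.7 units further apart.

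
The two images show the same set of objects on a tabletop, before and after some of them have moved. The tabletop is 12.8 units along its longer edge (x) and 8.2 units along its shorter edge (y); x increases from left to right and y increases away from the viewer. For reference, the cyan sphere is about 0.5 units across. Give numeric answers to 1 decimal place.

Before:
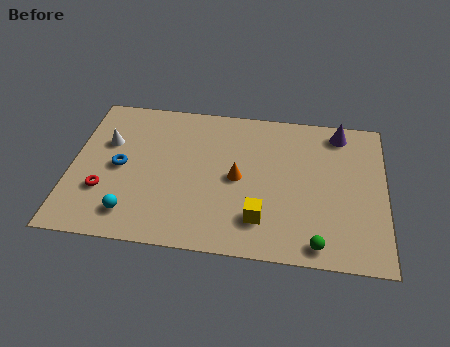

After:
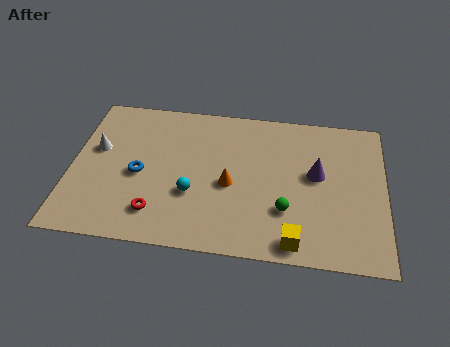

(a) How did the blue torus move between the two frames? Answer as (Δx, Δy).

(0.8, -0.3)

The blue torus started near (2.0, 4.0) and ended near (2.8, 3.7).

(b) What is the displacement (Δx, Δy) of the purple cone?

(-0.9, -2.5)

From the two frames, the purple cone sits at roughly (10.9, 7.1) before and (10.0, 4.6) after.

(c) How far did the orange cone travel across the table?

0.5

From (6.8, 4.0) to (6.5, 3.6), the orange cone covered √(0.3² + 0.4²) ≈ 0.5 units.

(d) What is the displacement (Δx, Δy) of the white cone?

(-0.4, -0.4)

The white cone started near (1.4, 5.3) and ended near (1.0, 4.9).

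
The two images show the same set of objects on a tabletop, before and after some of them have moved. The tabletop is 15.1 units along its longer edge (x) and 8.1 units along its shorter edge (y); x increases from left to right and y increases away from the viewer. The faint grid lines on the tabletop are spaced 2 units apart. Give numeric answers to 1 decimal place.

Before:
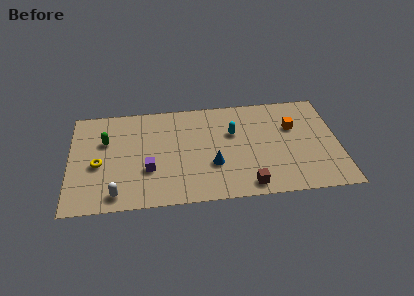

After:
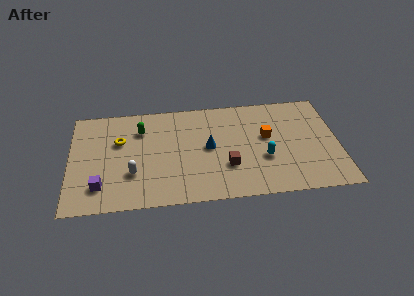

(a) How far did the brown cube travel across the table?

1.9

The brown cube was near (9.9, 1.0) before and (8.8, 2.6) after, so it travelled √(1.1² + 1.6²) ≈ 1.9 units.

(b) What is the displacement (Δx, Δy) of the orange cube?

(-1.5, -0.6)

The orange cube was at about (12.6, 5.3) and moved to about (11.1, 4.7).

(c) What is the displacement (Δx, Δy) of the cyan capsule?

(1.7, -2.2)

The cyan capsule started near (9.2, 5.2) and ended near (10.9, 3.0).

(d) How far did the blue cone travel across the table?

1.4

From (8.0, 2.8) to (7.8, 4.2), the blue cone covered √(0.2² + 1.4²) ≈ 1.4 units.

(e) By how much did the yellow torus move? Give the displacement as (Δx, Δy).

(1.2, 1.7)

The yellow torus was at about (1.6, 3.5) and moved to about (2.8, 5.2).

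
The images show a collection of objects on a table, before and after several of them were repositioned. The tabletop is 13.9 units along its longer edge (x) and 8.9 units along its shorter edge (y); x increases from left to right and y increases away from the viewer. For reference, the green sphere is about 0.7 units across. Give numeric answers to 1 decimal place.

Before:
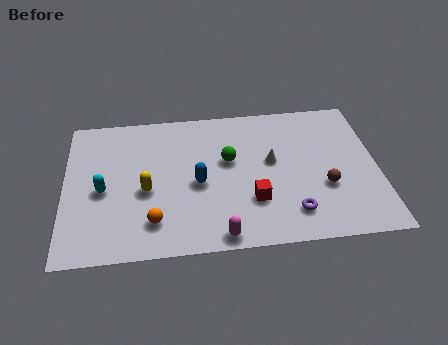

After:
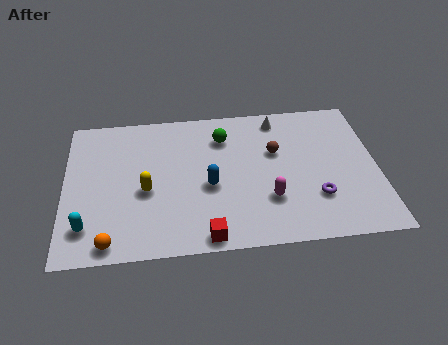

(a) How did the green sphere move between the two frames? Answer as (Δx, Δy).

(-0.2, 1.5)

From the two frames, the green sphere sits at roughly (7.3, 5.3) before and (7.1, 6.8) after.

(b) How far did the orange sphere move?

2.1

The orange sphere moved from about (3.9, 1.9) to (2.0, 0.9), a distance of √(1.9² + 1.0²) ≈ 2.1.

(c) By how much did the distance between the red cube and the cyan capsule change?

-1.4

The distance was about 6.7 in the first image and 5.3 in the second, so they moved 1.4 units closer together.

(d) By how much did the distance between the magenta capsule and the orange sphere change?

+4.1

The distance was about 3.1 in the first image and 7.2 in the second, so they moved 4.1 units further apart.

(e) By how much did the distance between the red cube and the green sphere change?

+3.3

They were about 2.8 units apart before and 6.1 after — 3.3 units further apart.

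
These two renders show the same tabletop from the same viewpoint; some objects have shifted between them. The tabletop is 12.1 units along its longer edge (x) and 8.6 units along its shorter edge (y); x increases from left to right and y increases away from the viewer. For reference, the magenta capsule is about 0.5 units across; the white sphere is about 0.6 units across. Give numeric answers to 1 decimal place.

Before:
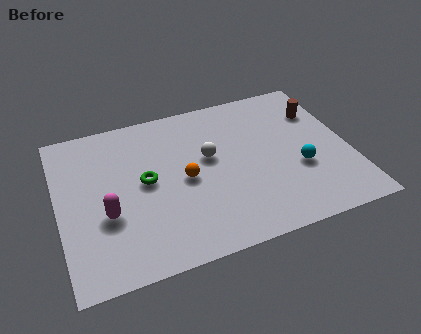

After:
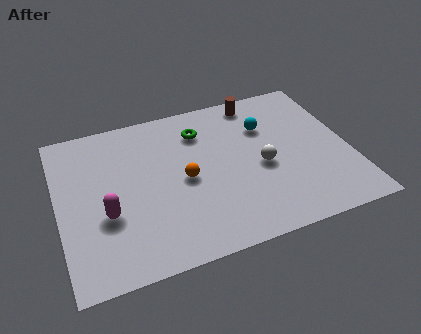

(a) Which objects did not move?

the magenta capsule and the orange sphere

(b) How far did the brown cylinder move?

2.9

The brown cylinder moved from about (11.1, 6.2) to (8.6, 7.6), a distance of √(2.5² + 1.4²) ≈ 2.9.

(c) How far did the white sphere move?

2.4

The white sphere was near (6.3, 5.0) before and (8.4, 3.8) after, so it travelled √(2.1² + 1.2²) ≈ 2.4 units.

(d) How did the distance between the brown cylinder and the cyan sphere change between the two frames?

-1.6

The distance was about 3.2 in the first image and 1.6 in the second, so they moved 1.6 units closer together.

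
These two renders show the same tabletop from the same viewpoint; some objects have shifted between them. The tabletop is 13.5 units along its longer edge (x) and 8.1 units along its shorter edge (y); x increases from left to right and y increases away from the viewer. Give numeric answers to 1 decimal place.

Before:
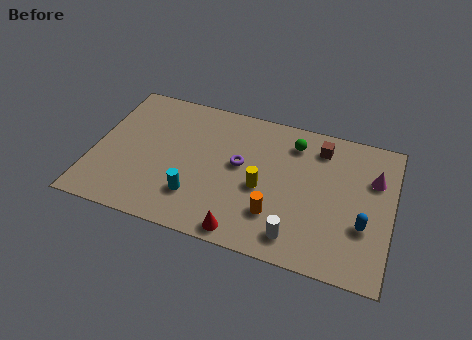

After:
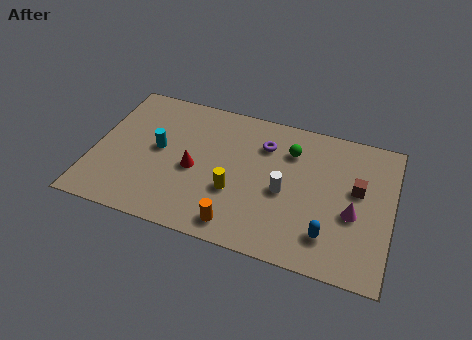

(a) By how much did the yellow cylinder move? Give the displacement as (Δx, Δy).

(-1.2, -0.6)

From the two frames, the yellow cylinder sits at roughly (7.7, 3.5) before and (6.5, 2.9) after.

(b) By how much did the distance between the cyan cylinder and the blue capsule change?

+0.8

They were about 7.5 units apart before and 8.3 after — 0.8 units further apart.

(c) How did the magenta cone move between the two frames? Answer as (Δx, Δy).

(-0.8, -2.2)

The magenta cone was at about (12.6, 5.5) and moved to about (11.8, 3.3).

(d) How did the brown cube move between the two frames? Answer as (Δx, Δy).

(1.8, -1.9)

The brown cube was at about (10.1, 6.6) and moved to about (11.9, 4.7).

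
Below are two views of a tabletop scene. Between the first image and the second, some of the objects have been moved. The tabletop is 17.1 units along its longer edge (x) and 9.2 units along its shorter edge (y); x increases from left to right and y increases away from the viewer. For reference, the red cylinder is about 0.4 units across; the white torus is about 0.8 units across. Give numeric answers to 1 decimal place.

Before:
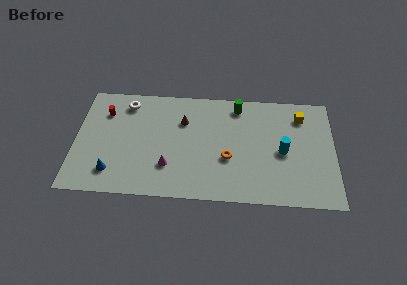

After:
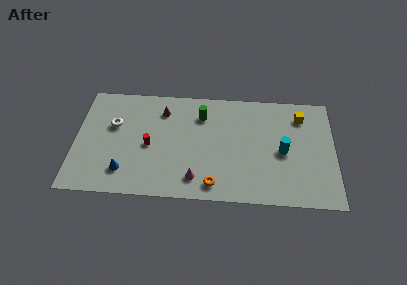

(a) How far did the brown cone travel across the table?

1.6

From (7.1, 6.4) to (5.7, 7.2), the brown cone covered √(1.4² + 0.8²) ≈ 1.6 units.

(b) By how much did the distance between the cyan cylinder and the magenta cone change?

-1.4

Before: roughly 7.7 units apart; after: 6.3. That's 1.4 units closer together.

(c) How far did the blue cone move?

0.8

The blue cone moved from about (2.5, 1.9) to (3.3, 2.0), a distance of √(0.8² + 0.1²) ≈ 0.8.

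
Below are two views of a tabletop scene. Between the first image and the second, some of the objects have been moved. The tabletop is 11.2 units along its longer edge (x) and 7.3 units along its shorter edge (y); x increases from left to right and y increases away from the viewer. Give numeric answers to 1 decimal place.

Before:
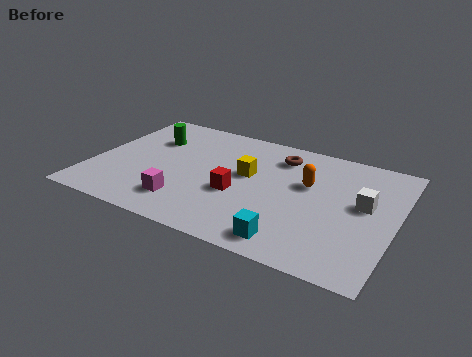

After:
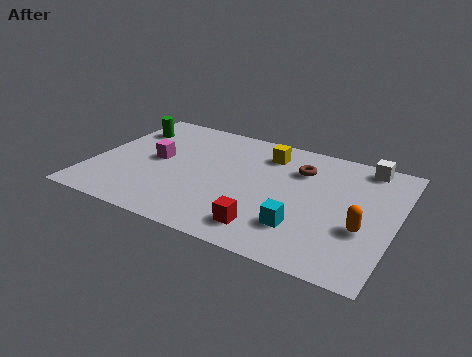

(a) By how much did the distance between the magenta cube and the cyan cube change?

+2.0

Before: roughly 4.0 units apart; after: 6.0. That's 2.0 units further apart.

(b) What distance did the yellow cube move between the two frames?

1.7

The yellow cube moved from about (5.7, 4.2) to (6.2, 5.8), a distance of √(0.5² + 1.6²) ≈ 1.7.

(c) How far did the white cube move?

2.4

The white cube was near (10.0, 4.1) before and (9.8, 6.5) after, so it travelled √(0.2² + 2.4²) ≈ 2.4 units.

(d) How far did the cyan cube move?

0.9

The cyan cube was near (7.7, 1.0) before and (8.0, 1.9) after, so it travelled √(0.3² + 0.9²) ≈ 0.9 units.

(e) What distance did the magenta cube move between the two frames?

2.6

From (3.7, 1.6) to (2.3, 3.8), the magenta cube covered √(1.4² + 2.2²) ≈ 2.6 units.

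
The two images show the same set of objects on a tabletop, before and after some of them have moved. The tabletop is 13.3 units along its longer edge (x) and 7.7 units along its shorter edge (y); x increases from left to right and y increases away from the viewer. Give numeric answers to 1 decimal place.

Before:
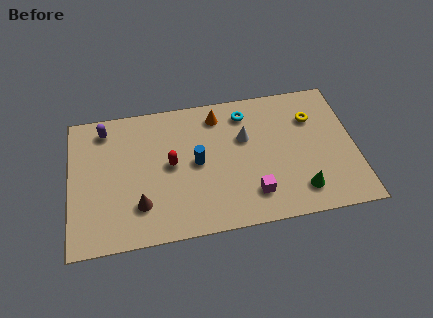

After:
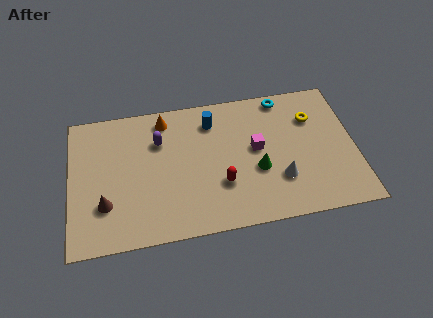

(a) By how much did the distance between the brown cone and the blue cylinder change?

+3.1

They were about 3.3 units apart before and 6.4 after — 3.1 units further apart.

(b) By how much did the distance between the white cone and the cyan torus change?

+3.2

The distance was about 1.4 in the first image and 4.6 in the second, so they moved 3.2 units further apart.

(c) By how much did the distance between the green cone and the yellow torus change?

-0.4

The distance was about 4.1 in the first image and 3.7 in the second, so they moved 0.4 units closer together.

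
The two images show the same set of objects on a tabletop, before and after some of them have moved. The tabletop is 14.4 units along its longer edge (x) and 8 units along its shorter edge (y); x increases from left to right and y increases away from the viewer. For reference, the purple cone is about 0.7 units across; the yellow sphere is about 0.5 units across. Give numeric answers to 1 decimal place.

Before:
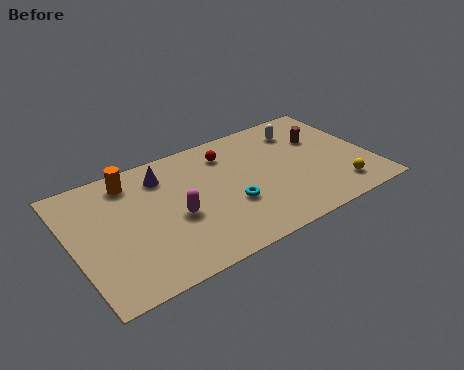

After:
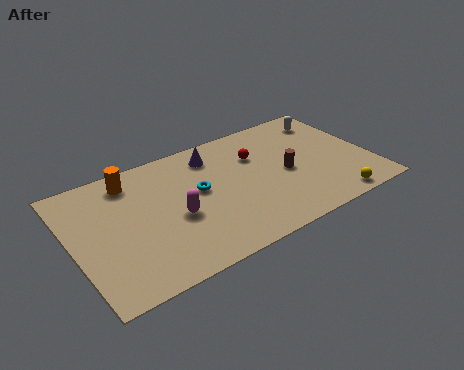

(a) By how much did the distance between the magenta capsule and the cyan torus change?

-0.9

They were about 2.6 units apart before and 1.7 after — 0.9 units closer together.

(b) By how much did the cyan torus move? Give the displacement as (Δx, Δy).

(-1.3, 1.6)

The cyan torus started near (7.4, 2.9) and ended near (6.1, 4.5).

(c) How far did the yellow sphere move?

0.8

The yellow sphere was near (12.5, 1.5) before and (12.1, 0.8) after, so it travelled √(0.4² + 0.7²) ≈ 0.8 units.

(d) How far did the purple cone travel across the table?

2.5

The purple cone was near (4.6, 6.3) before and (7.1, 6.5) after, so it travelled √(2.5² + 0.2²) ≈ 2.5 units.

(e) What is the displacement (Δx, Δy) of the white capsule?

(1.5, 0.2)

From the two frames, the white capsule sits at roughly (11.5, 6.3) before and (13.0, 6.5) after.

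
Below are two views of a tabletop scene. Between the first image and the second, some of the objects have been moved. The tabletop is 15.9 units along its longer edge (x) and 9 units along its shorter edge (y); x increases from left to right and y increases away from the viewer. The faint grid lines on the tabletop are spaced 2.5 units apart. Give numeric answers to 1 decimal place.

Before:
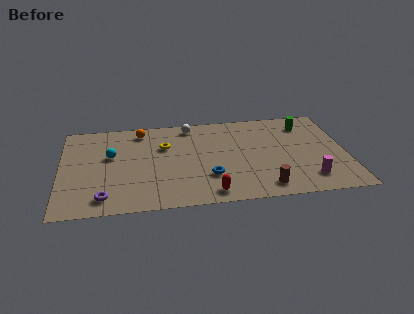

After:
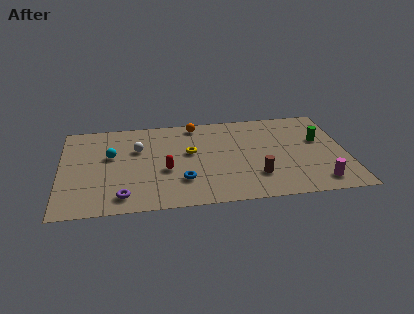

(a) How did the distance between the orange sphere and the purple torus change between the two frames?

+1.2

The distance was about 6.6 in the first image and 7.8 in the second, so they moved 1.2 units further apart.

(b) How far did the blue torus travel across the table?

1.5

From (8.2, 2.7) to (6.7, 2.5), the blue torus covered √(1.5² + 0.2²) ≈ 1.5 units.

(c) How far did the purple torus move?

1.0

The purple torus moved from about (2.4, 1.4) to (3.4, 1.4), a distance of √(1.0² + 0.0²) ≈ 1.0.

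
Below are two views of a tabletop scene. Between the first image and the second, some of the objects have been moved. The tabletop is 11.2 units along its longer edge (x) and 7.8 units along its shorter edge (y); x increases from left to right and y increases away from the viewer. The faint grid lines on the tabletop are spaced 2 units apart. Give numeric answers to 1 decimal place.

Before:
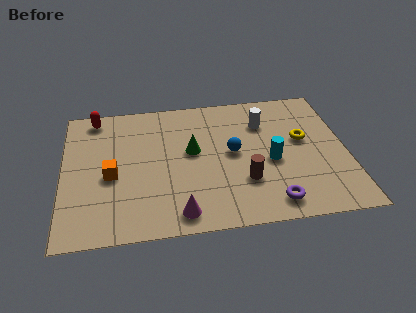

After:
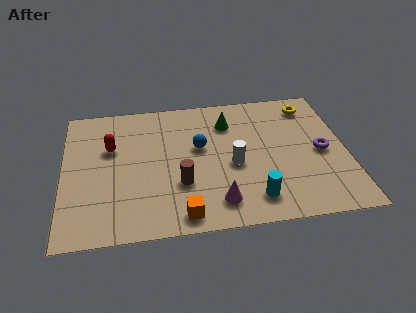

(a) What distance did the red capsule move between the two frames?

2.0

The red capsule moved from about (1.3, 6.9) to (1.9, 5.0), a distance of √(0.6² + 1.9²) ≈ 2.0.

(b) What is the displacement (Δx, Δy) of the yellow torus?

(0.4, 2.0)

The yellow torus was at about (9.5, 4.5) and moved to about (9.9, 6.5).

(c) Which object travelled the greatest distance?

the orange cube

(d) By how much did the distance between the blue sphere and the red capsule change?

-2.6

They were about 6.1 units apart before and 3.5 after — 2.6 units closer together.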